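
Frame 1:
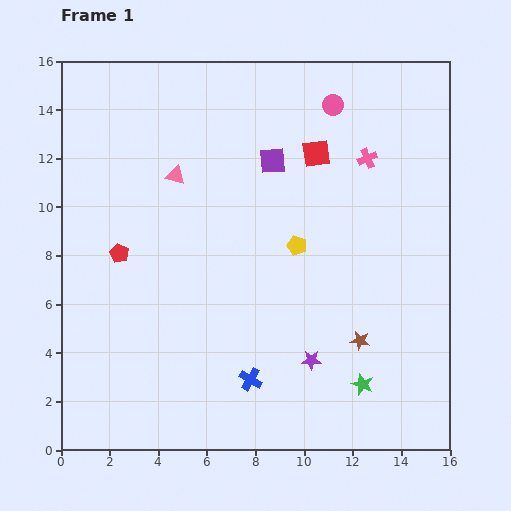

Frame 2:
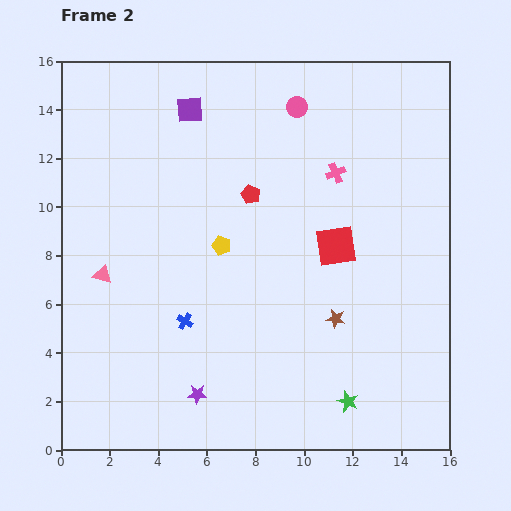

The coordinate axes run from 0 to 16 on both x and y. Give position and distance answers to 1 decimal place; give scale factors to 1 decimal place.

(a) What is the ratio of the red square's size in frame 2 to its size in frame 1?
1.5×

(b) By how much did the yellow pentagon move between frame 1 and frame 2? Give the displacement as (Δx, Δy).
(-3.1, 0.0)

The yellow pentagon was at (9.7, 8.4) in frame 1 and (6.6, 8.4) in frame 2.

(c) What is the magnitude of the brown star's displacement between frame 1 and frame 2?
1.3

The brown star moved from (12.3, 4.5) to (11.3, 5.4), a distance of √(1.0² + 0.9²) ≈ 1.3.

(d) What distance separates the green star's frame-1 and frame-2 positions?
0.9

The green star moved from (12.4, 2.7) to (11.8, 2.0), a distance of √(0.6² + 0.7²) ≈ 0.9.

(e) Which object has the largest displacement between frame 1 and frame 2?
the red pentagon

(moved 5.9; next 5.1)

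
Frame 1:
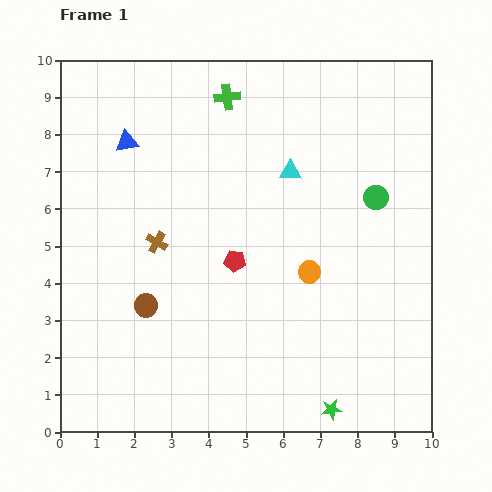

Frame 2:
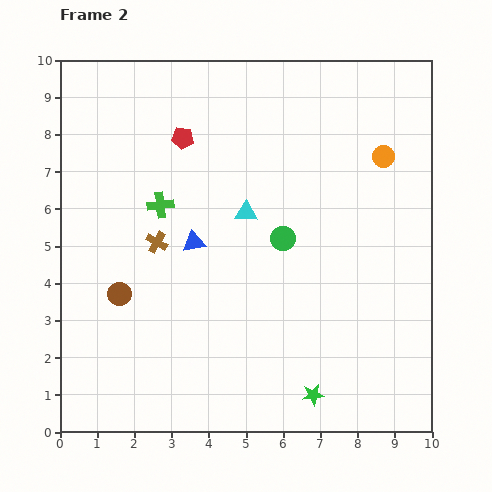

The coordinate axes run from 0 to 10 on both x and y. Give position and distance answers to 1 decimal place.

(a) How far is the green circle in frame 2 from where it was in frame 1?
2.7

The green circle moved from (8.5, 6.3) to (6.0, 5.2), a distance of √(2.5² + 1.1²) ≈ 2.7.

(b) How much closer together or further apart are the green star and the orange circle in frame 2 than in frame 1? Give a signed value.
+3.0

Distance in frame 1: 3.7. Distance in frame 2: 6.7.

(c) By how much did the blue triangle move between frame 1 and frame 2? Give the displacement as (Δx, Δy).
(1.8, -2.7)

The blue triangle was at (1.8, 7.8) in frame 1 and (3.6, 5.1) in frame 2.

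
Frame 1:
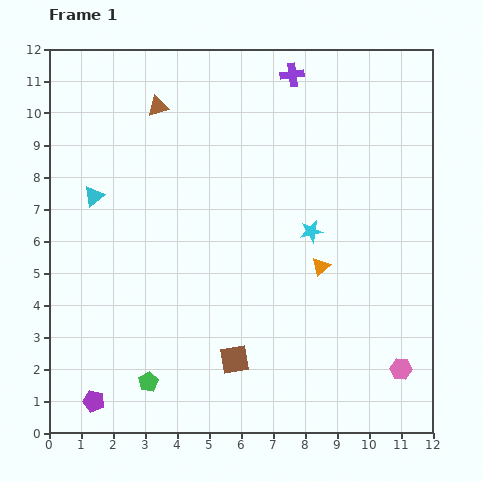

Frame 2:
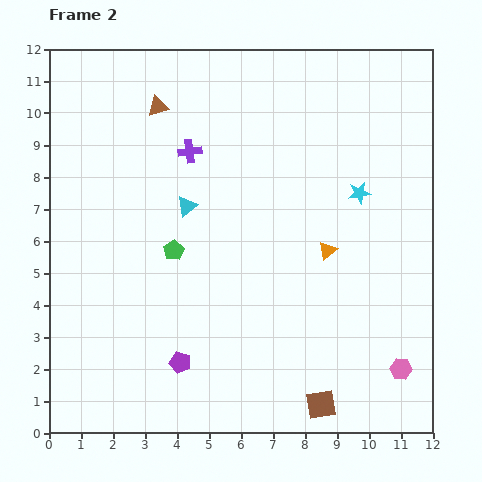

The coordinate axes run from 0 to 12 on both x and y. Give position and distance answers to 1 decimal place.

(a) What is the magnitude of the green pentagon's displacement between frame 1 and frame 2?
4.2

The green pentagon moved from (3.1, 1.6) to (3.9, 5.7), a distance of √(0.8² + 4.1²) ≈ 4.2.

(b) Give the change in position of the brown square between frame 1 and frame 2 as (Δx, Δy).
(2.7, -1.4)

The brown square was at (5.8, 2.3) in frame 1 and (8.5, 0.9) in frame 2.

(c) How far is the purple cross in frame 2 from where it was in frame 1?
4.0

The purple cross moved from (7.6, 11.2) to (4.4, 8.8), a distance of √(3.2² + 2.4²) ≈ 4.0.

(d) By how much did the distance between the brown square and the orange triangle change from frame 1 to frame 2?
+0.8

Distance in frame 1: 4.0. Distance in frame 2: 4.8.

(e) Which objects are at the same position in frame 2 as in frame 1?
the pink hexagon, the brown triangle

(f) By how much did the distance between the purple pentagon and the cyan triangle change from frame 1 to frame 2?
-1.5

Distance in frame 1: 6.4. Distance in frame 2: 4.9.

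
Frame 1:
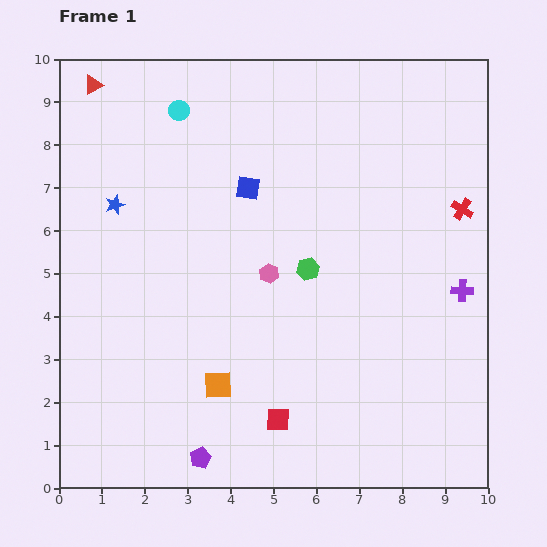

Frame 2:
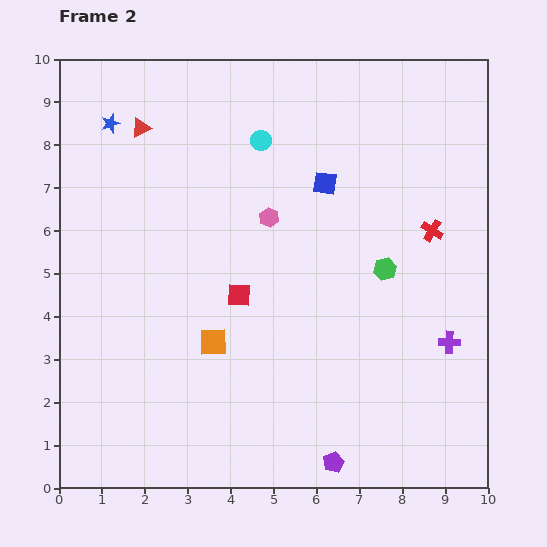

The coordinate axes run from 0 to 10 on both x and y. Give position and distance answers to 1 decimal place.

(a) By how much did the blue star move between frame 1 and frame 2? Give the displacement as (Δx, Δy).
(-0.1, 1.9)

The blue star was at (1.3, 6.6) in frame 1 and (1.2, 8.5) in frame 2.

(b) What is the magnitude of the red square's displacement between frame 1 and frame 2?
3.0

The red square moved from (5.1, 1.6) to (4.2, 4.5), a distance of √(0.9² + 2.9²) ≈ 3.0.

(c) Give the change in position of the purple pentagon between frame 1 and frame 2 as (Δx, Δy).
(3.1, -0.1)

The purple pentagon was at (3.3, 0.7) in frame 1 and (6.4, 0.6) in frame 2.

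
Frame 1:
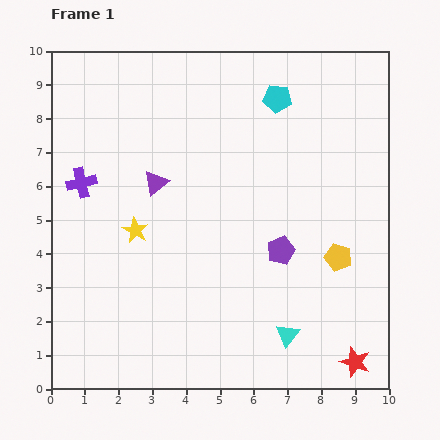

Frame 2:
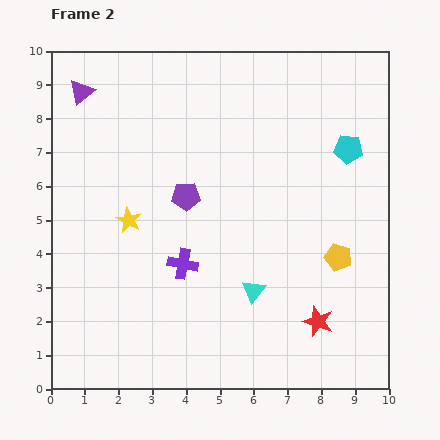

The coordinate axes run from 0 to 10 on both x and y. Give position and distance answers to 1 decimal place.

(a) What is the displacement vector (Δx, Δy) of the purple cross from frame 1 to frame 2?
(3.0, -2.4)

The purple cross was at (0.9, 6.1) in frame 1 and (3.9, 3.7) in frame 2.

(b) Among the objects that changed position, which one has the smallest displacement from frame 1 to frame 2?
the yellow star

(moved 0.4)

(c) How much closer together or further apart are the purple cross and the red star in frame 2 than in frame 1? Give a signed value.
-5.4

Distance in frame 1: 9.7. Distance in frame 2: 4.3.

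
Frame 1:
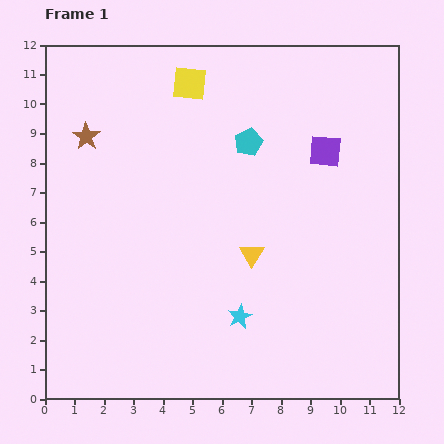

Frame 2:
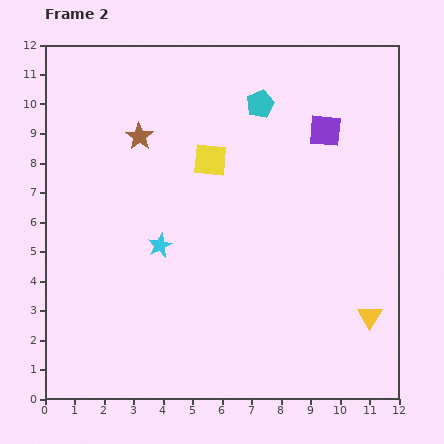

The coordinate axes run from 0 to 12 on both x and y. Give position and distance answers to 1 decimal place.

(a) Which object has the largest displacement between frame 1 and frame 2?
the yellow triangle

(moved 4.5; next 3.6)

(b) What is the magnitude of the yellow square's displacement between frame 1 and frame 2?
2.7

The yellow square moved from (4.9, 10.7) to (5.6, 8.1), a distance of √(0.7² + 2.6²) ≈ 2.7.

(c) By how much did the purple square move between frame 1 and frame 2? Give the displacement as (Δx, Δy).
(0.0, 0.7)

The purple square was at (9.5, 8.4) in frame 1 and (9.5, 9.1) in frame 2.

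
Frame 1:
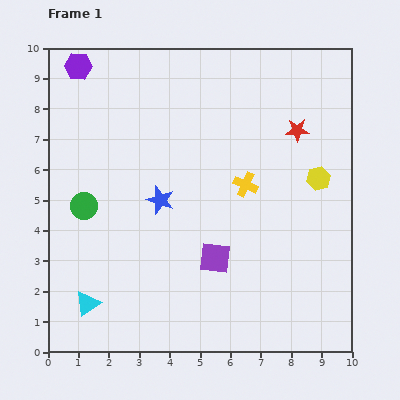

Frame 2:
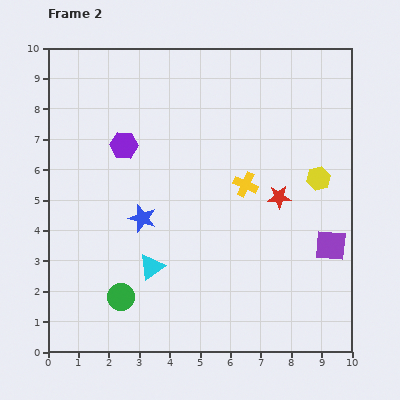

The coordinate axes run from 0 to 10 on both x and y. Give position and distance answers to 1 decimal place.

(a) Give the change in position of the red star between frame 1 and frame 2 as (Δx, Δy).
(-0.6, -2.2)

The red star was at (8.2, 7.3) in frame 1 and (7.6, 5.1) in frame 2.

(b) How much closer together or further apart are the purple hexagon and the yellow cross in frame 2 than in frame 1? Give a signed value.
-2.5

Distance in frame 1: 6.7. Distance in frame 2: 4.2.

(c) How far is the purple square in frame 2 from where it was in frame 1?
3.8

The purple square moved from (5.5, 3.1) to (9.3, 3.5), a distance of √(3.8² + 0.4²) ≈ 3.8.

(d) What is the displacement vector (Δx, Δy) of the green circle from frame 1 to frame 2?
(1.2, -3.0)

The green circle was at (1.2, 4.8) in frame 1 and (2.4, 1.8) in frame 2.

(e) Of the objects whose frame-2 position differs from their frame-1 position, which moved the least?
the blue star

(moved 0.8)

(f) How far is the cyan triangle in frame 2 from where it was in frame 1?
2.4

The cyan triangle moved from (1.3, 1.6) to (3.4, 2.8), a distance of √(2.1² + 1.2²) ≈ 2.4.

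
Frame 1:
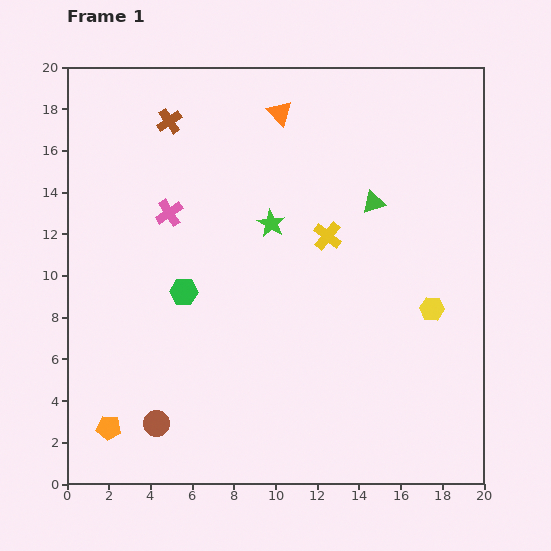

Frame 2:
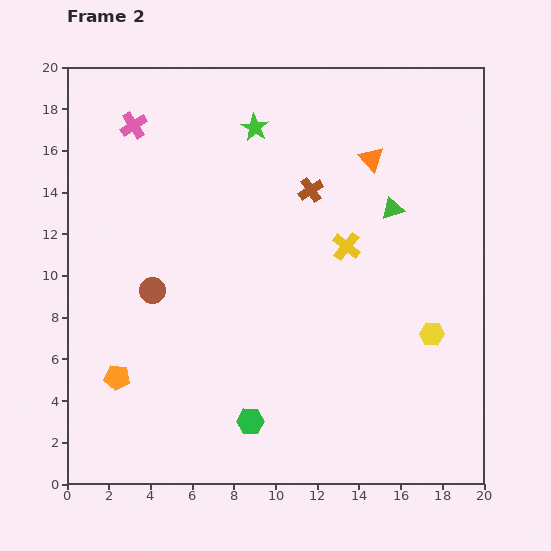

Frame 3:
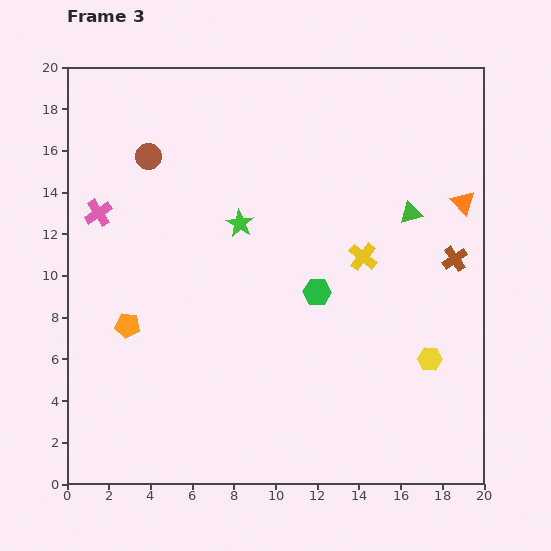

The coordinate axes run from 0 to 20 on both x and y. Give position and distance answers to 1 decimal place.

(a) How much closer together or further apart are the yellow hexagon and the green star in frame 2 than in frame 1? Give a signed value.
+4.3

Distance in frame 1: 8.7. Distance in frame 2: 13.0.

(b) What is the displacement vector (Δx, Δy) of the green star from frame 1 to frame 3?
(-1.5, 0.0)

The green star was at (9.8, 12.5) in frame 1 and (8.3, 12.5) in frame 3.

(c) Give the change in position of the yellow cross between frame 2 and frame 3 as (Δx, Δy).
(0.8, -0.5)

The yellow cross was at (13.4, 11.4) in frame 2 and (14.2, 10.9) in frame 3.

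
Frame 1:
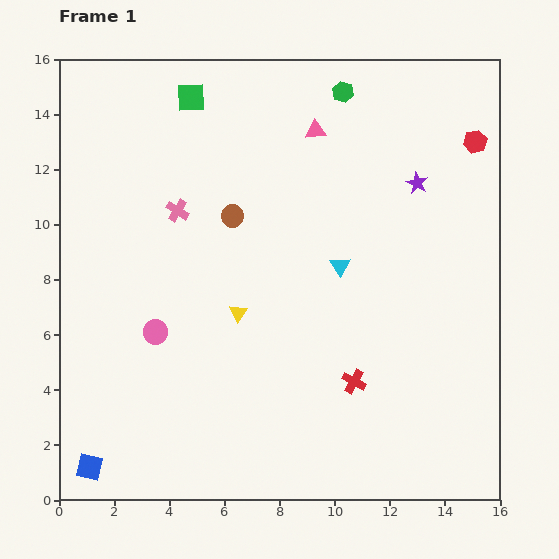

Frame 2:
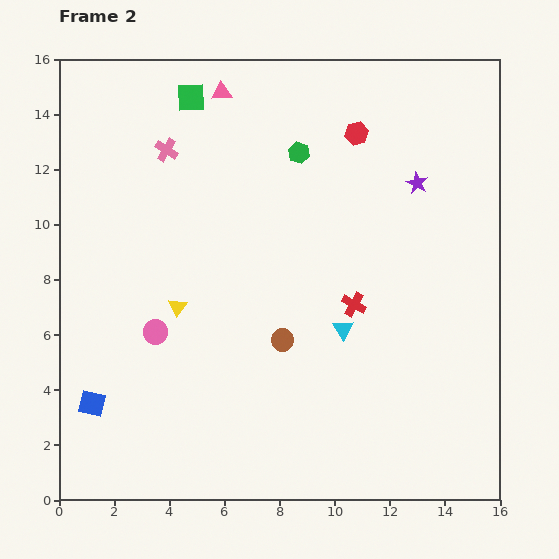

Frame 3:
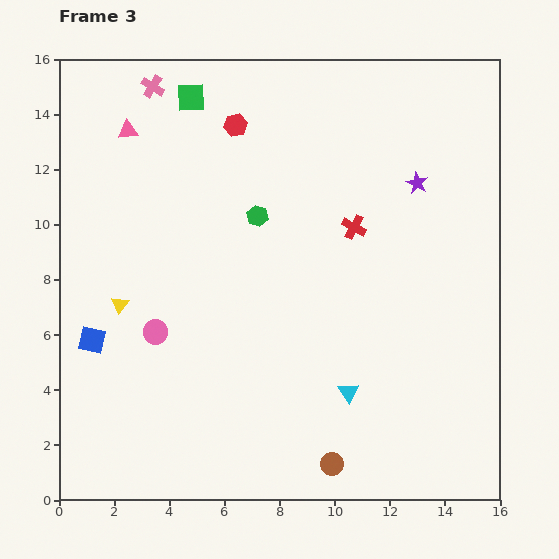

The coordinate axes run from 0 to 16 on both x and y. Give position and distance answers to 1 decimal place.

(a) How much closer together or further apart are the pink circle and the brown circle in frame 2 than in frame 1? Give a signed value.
-0.4

Distance in frame 1: 5.0. Distance in frame 2: 4.6.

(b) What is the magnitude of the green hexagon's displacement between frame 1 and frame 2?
2.7

The green hexagon moved from (10.3, 14.8) to (8.7, 12.6), a distance of √(1.6² + 2.2²) ≈ 2.7.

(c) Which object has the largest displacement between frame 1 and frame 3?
the brown circle

(moved 9.7; next 8.7)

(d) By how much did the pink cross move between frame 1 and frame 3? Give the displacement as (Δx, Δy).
(-0.9, 4.5)

The pink cross was at (4.3, 10.5) in frame 1 and (3.4, 15.0) in frame 3.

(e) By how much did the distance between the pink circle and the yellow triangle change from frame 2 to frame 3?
+0.4

Distance in frame 2: 1.2. Distance in frame 3: 1.6.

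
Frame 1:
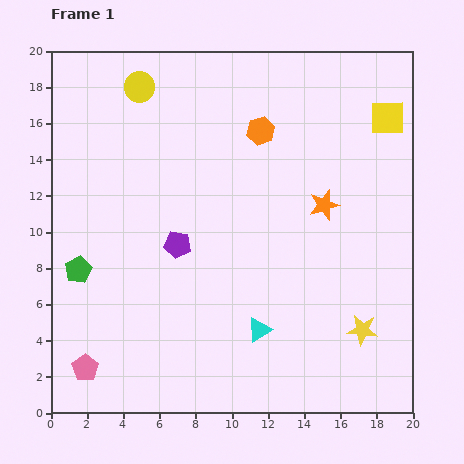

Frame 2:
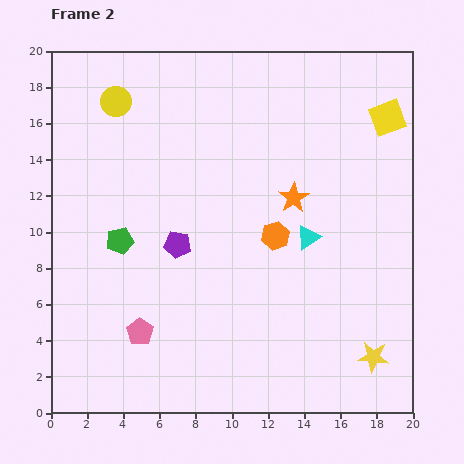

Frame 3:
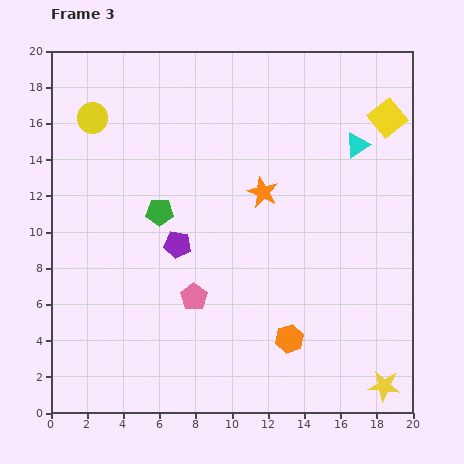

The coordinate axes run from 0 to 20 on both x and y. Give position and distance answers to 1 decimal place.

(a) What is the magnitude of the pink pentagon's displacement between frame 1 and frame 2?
3.6

The pink pentagon moved from (1.9, 2.5) to (4.9, 4.5), a distance of √(3.0² + 2.0²) ≈ 3.6.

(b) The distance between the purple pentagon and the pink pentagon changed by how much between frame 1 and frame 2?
-3.3

Distance in frame 1: 8.5. Distance in frame 2: 5.2.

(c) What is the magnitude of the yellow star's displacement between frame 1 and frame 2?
1.6

The yellow star moved from (17.2, 4.6) to (17.8, 3.1), a distance of √(0.6² + 1.5²) ≈ 1.6.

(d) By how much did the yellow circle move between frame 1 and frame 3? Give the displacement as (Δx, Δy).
(-2.6, -1.7)

The yellow circle was at (4.9, 18.0) in frame 1 and (2.3, 16.3) in frame 3.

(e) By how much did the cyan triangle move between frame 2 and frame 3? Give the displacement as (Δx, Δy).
(2.7, 5.1)

The cyan triangle was at (14.2, 9.7) in frame 2 and (16.9, 14.8) in frame 3.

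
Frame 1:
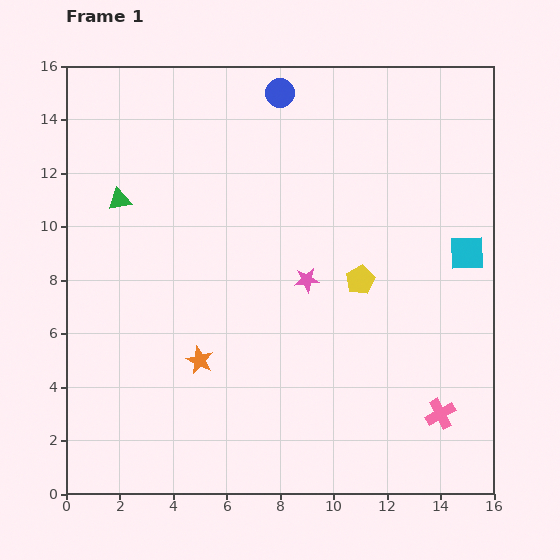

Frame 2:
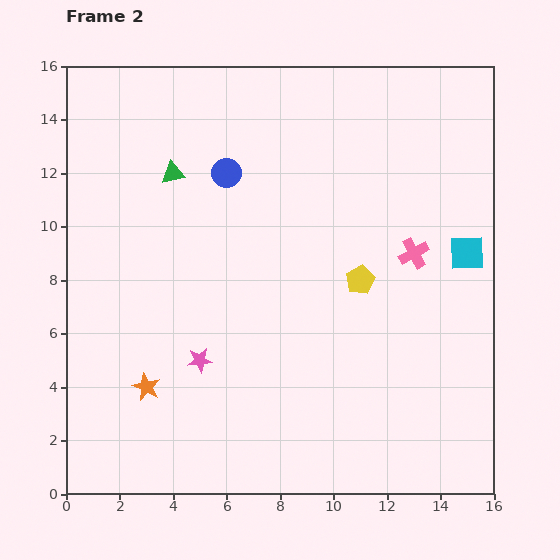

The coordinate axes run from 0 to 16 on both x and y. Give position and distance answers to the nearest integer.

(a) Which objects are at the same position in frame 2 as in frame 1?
the yellow pentagon, the cyan square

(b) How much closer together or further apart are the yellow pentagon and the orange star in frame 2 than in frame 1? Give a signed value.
+2

Distance in frame 1: 7. Distance in frame 2: 9.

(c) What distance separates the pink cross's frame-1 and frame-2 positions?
6

The pink cross moved from (14, 3) to (13, 9), a distance of √(1² + 6²) ≈ 6.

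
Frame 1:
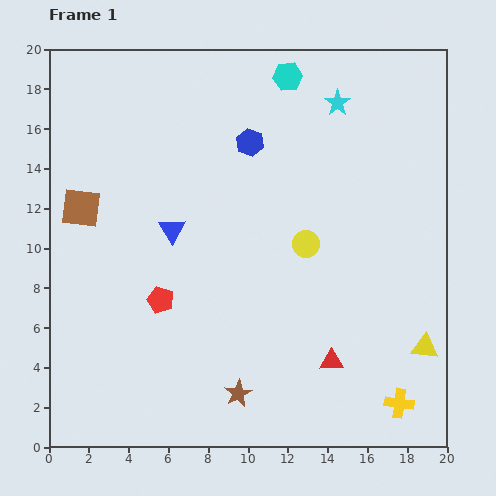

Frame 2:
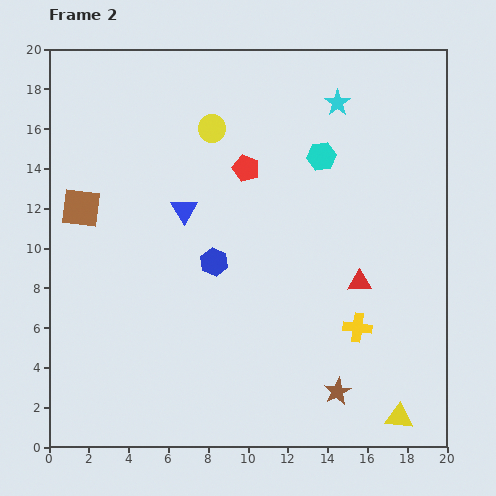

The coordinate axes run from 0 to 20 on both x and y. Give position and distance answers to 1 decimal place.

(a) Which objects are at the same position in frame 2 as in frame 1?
the cyan star, the brown square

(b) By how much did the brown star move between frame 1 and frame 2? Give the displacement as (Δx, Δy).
(5.0, 0.1)

The brown star was at (9.5, 2.7) in frame 1 and (14.5, 2.8) in frame 2.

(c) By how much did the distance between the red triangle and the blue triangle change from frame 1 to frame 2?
-0.9

Distance in frame 1: 10.4. Distance in frame 2: 9.5.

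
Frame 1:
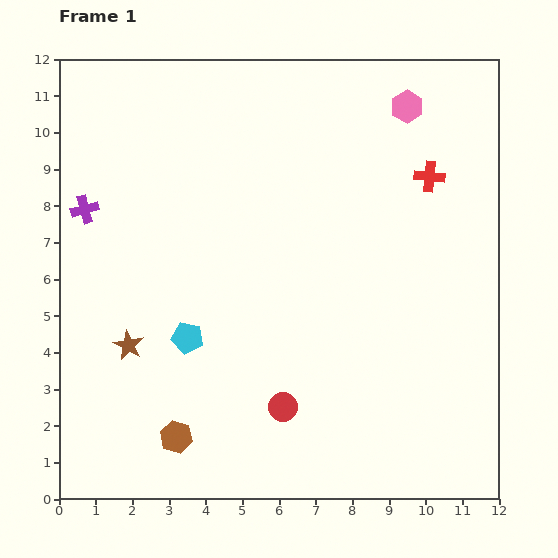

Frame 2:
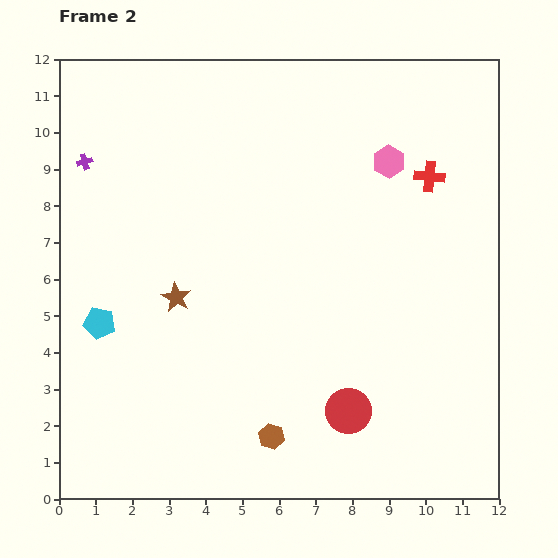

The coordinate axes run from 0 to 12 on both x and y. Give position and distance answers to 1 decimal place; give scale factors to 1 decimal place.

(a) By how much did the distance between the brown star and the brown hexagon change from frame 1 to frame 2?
+1.8

Distance in frame 1: 2.8. Distance in frame 2: 4.6.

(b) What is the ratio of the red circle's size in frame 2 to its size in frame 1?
1.6×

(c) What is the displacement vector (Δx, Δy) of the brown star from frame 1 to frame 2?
(1.3, 1.3)

The brown star was at (1.9, 4.2) in frame 1 and (3.2, 5.5) in frame 2.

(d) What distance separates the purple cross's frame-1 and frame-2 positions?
1.3

The purple cross moved from (0.7, 7.9) to (0.7, 9.2), a distance of √(0.0² + 1.3²) ≈ 1.3.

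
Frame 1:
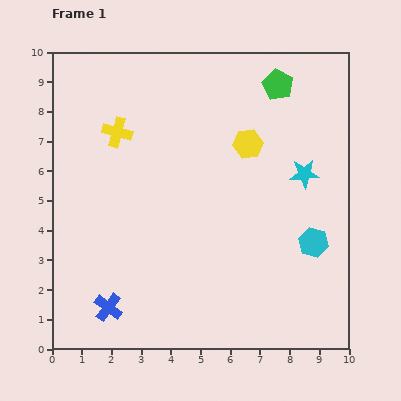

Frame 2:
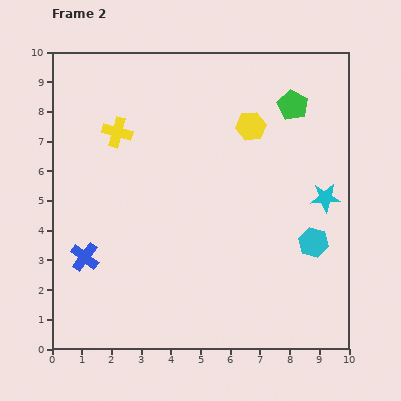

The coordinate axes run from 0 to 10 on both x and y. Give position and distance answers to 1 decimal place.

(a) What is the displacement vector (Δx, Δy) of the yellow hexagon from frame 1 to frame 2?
(0.1, 0.6)

The yellow hexagon was at (6.6, 6.9) in frame 1 and (6.7, 7.5) in frame 2.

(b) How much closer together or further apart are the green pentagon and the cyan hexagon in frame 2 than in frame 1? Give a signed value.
-0.7

Distance in frame 1: 5.4. Distance in frame 2: 4.7.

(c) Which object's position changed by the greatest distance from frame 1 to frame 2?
the blue cross

(moved 1.9; next 1.1)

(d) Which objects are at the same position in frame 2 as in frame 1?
the yellow cross, the cyan hexagon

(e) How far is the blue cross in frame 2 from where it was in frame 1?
1.9

The blue cross moved from (1.9, 1.4) to (1.1, 3.1), a distance of √(0.8² + 1.7²) ≈ 1.9.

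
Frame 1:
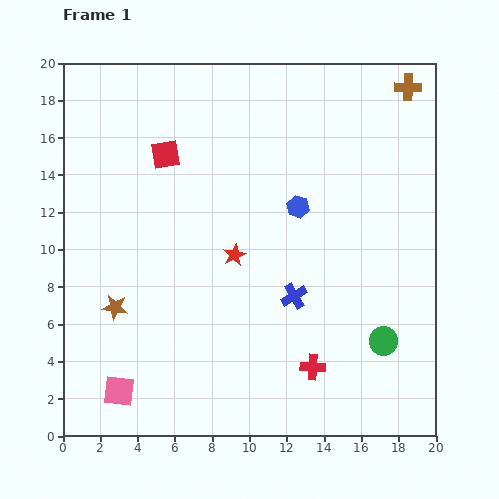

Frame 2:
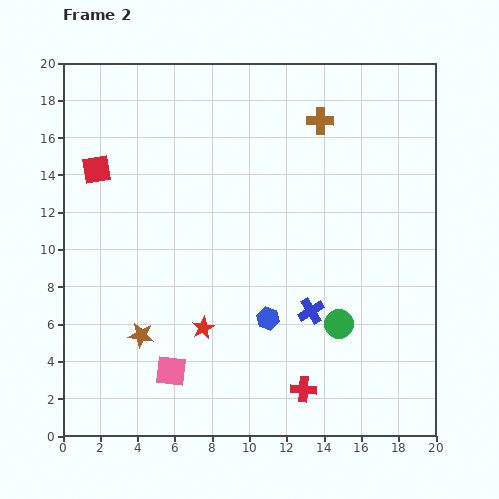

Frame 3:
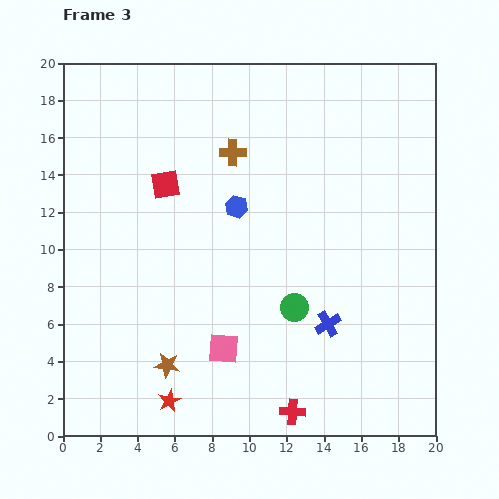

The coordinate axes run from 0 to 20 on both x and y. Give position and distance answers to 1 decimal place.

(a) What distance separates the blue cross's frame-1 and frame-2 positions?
1.2

The blue cross moved from (12.4, 7.5) to (13.3, 6.7), a distance of √(0.9² + 0.8²) ≈ 1.2.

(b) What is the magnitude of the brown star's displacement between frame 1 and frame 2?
2.1

The brown star moved from (2.8, 6.9) to (4.2, 5.4), a distance of √(1.4² + 1.5²) ≈ 2.1.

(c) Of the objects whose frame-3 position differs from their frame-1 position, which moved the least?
the red square

(moved 1.6)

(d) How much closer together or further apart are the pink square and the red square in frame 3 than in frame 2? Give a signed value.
-2.2

Distance in frame 2: 11.5. Distance in frame 3: 9.3.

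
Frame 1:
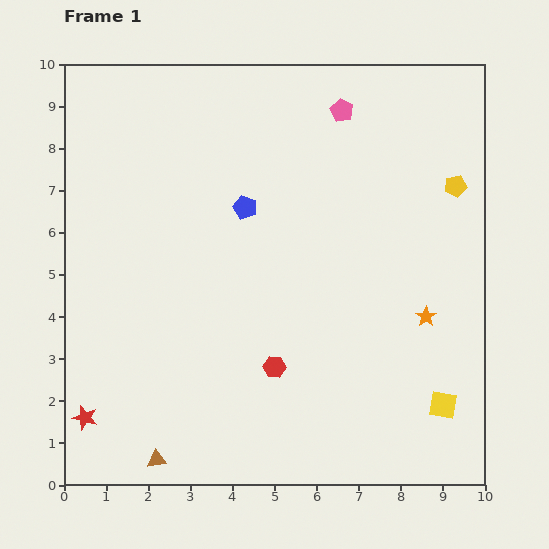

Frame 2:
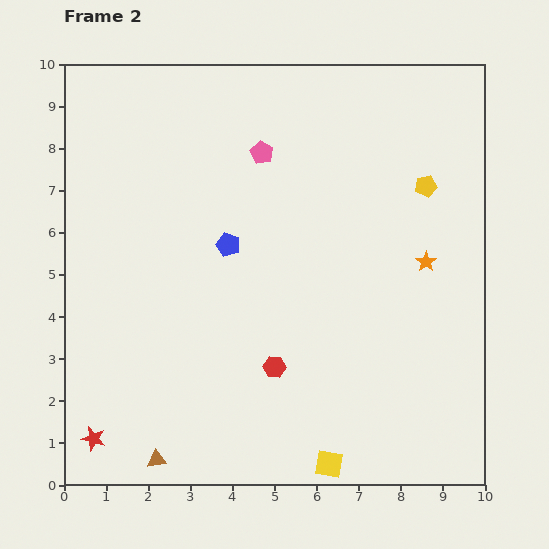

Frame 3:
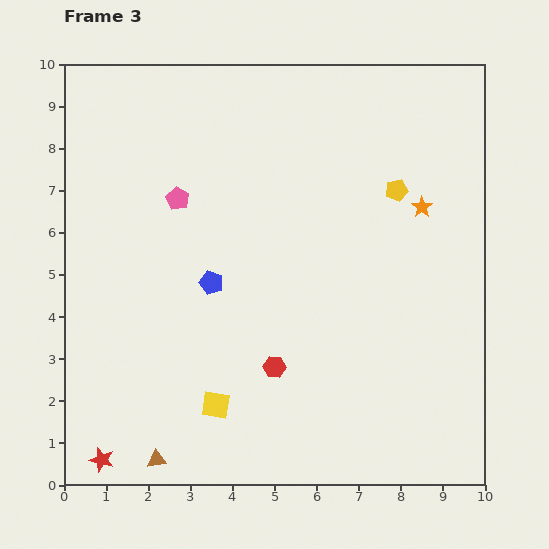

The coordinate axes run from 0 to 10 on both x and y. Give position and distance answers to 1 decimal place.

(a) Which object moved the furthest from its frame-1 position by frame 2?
the yellow square

(moved 3.0; next 2.1)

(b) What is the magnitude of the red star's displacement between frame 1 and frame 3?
1.1

The red star moved from (0.5, 1.6) to (0.9, 0.6), a distance of √(0.4² + 1.0²) ≈ 1.1.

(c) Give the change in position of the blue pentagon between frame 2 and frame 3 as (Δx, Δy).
(-0.4, -0.9)

The blue pentagon was at (3.9, 5.7) in frame 2 and (3.5, 4.8) in frame 3.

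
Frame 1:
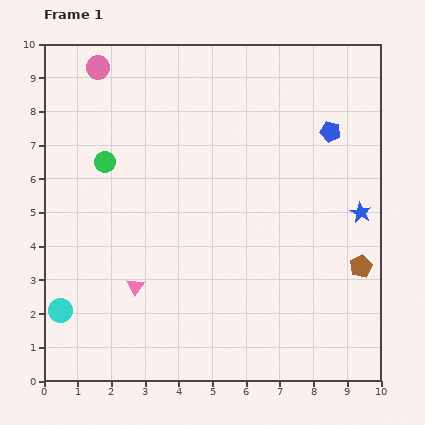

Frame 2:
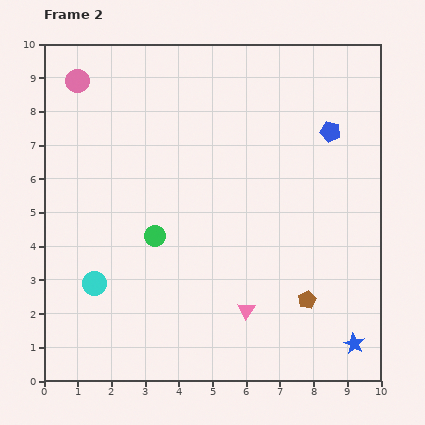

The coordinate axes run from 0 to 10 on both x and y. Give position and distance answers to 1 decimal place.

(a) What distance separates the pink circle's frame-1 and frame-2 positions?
0.7

The pink circle moved from (1.6, 9.3) to (1.0, 8.9), a distance of √(0.6² + 0.4²) ≈ 0.7.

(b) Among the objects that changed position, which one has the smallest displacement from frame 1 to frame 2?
the pink circle

(moved 0.7)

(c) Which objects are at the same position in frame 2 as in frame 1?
the blue pentagon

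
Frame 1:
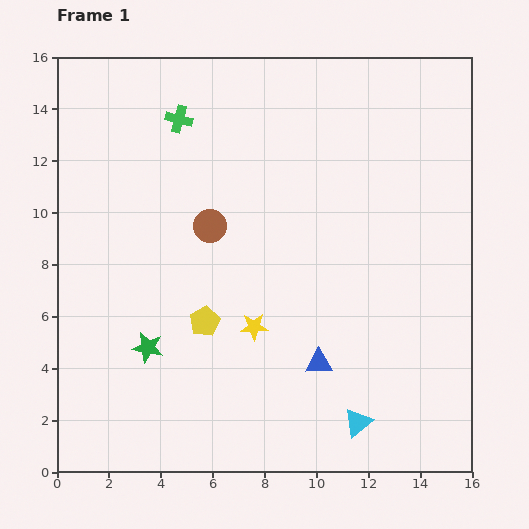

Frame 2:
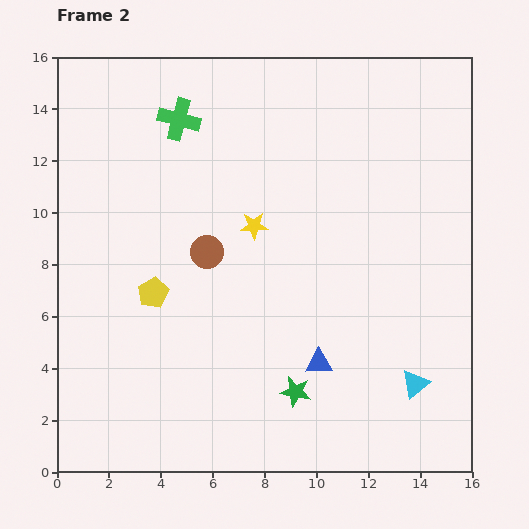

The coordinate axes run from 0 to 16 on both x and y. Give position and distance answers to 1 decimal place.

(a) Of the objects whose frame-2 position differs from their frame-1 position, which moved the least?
the brown circle

(moved 1.0)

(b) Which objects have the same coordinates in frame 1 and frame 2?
the blue triangle, the green cross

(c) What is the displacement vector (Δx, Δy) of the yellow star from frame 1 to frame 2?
(0.0, 3.9)

The yellow star was at (7.6, 5.6) in frame 1 and (7.6, 9.5) in frame 2.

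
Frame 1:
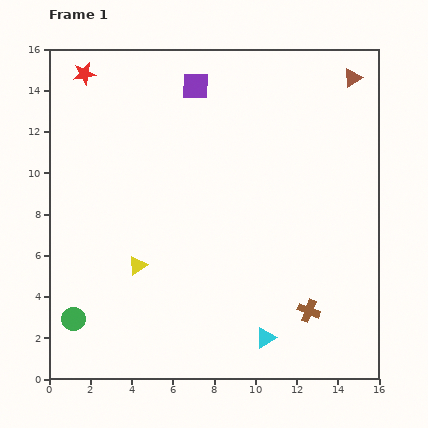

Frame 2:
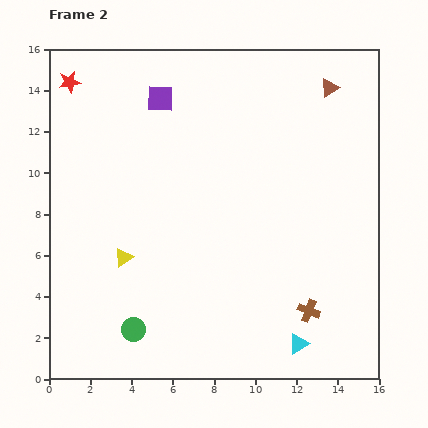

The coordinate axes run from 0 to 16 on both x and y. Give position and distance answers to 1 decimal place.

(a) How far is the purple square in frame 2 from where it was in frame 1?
1.8

The purple square moved from (7.1, 14.2) to (5.4, 13.6), a distance of √(1.7² + 0.6²) ≈ 1.8.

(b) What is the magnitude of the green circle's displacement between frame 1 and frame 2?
2.9

The green circle moved from (1.2, 2.9) to (4.1, 2.4), a distance of √(2.9² + 0.5²) ≈ 2.9.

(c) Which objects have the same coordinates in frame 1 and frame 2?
the brown cross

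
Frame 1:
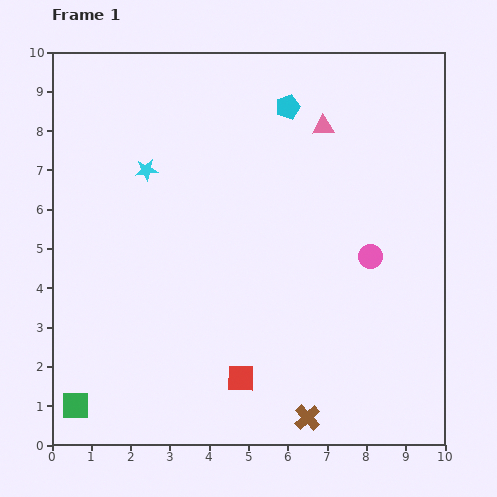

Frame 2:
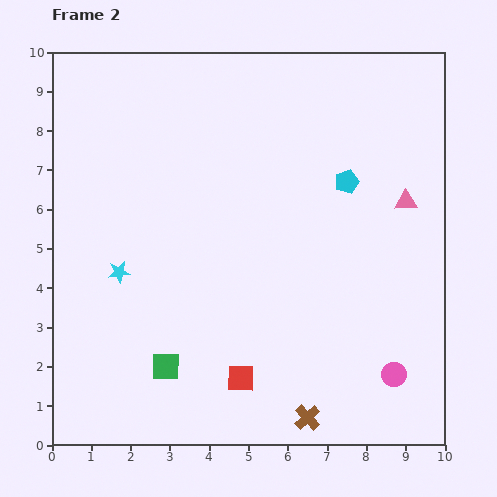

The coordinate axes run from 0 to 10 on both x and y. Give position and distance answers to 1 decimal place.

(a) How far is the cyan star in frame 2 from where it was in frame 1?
2.7

The cyan star moved from (2.4, 7.0) to (1.7, 4.4), a distance of √(0.7² + 2.6²) ≈ 2.7.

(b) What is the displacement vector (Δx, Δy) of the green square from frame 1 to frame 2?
(2.3, 1.0)

The green square was at (0.6, 1.0) in frame 1 and (2.9, 2.0) in frame 2.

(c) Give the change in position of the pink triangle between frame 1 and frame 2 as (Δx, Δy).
(2.1, -1.9)

The pink triangle was at (6.9, 8.1) in frame 1 and (9.0, 6.2) in frame 2.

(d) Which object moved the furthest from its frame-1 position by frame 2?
the pink circle

(moved 3.1; next 2.8)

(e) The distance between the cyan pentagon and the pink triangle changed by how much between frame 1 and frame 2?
+0.6

Distance in frame 1: 1.0. Distance in frame 2: 1.6.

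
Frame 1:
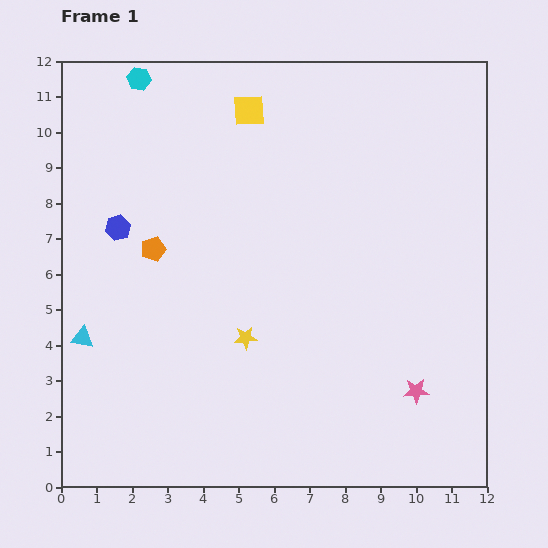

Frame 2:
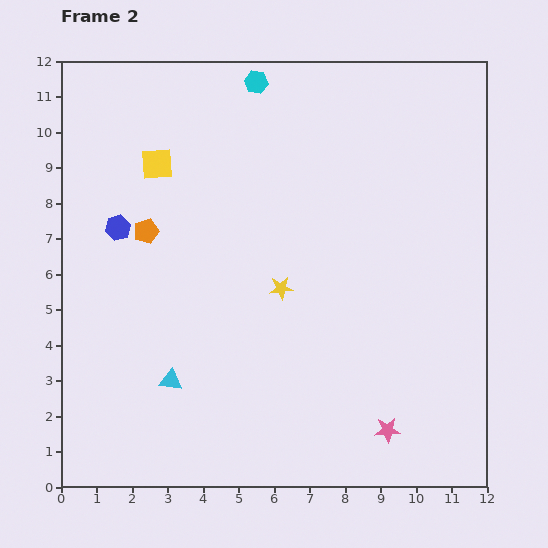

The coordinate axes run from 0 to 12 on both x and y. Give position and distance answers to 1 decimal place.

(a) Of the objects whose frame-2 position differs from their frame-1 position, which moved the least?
the orange pentagon

(moved 0.5)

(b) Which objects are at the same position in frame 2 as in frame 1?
the blue hexagon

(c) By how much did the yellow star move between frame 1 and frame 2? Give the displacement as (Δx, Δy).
(1.0, 1.4)

The yellow star was at (5.2, 4.2) in frame 1 and (6.2, 5.6) in frame 2.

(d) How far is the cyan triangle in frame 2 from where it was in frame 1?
2.8

The cyan triangle moved from (0.6, 4.2) to (3.1, 3.0), a distance of √(2.5² + 1.2²) ≈ 2.8.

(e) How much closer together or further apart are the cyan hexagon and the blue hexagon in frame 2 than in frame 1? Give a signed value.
+1.5

Distance in frame 1: 4.2. Distance in frame 2: 5.7.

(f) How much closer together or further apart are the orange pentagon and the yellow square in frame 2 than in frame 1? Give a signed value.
-2.8

Distance in frame 1: 4.7. Distance in frame 2: 1.9.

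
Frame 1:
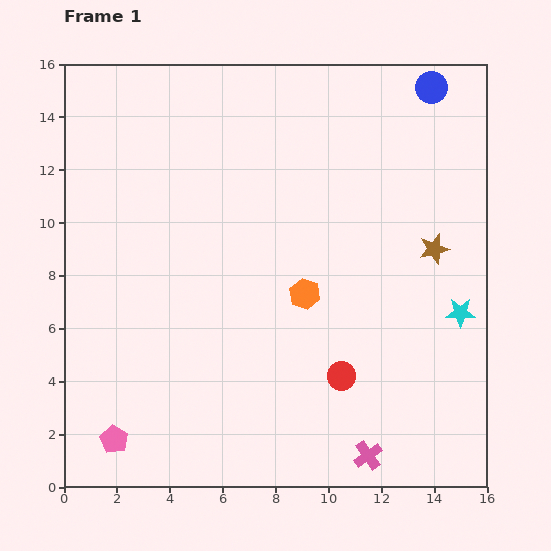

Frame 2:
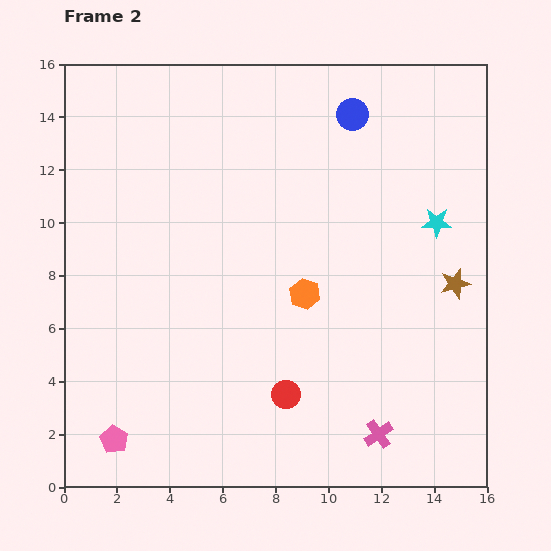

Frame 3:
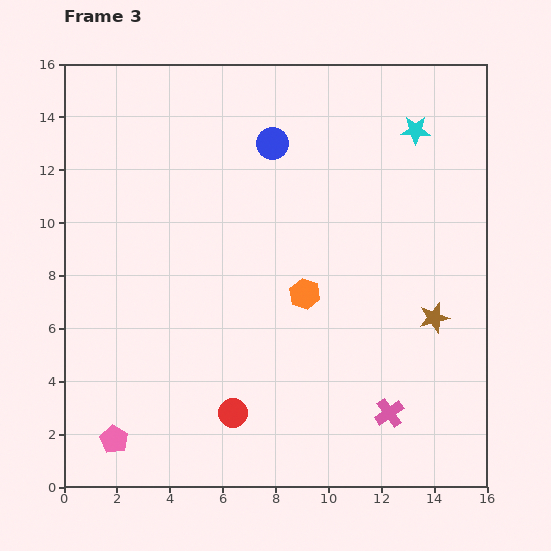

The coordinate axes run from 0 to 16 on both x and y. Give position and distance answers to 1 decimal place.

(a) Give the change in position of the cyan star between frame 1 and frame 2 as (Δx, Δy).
(-0.9, 3.4)

The cyan star was at (15.0, 6.6) in frame 1 and (14.1, 10.0) in frame 2.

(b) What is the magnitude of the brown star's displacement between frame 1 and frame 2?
1.5

The brown star moved from (14.0, 9.0) to (14.8, 7.7), a distance of √(0.8² + 1.3²) ≈ 1.5.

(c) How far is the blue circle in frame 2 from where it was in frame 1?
3.2

The blue circle moved from (13.9, 15.1) to (10.9, 14.1), a distance of √(3.0² + 1.0²) ≈ 3.2.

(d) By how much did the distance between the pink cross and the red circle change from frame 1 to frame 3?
+2.7

Distance in frame 1: 3.2. Distance in frame 3: 5.9.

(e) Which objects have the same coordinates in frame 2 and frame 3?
the orange hexagon, the pink pentagon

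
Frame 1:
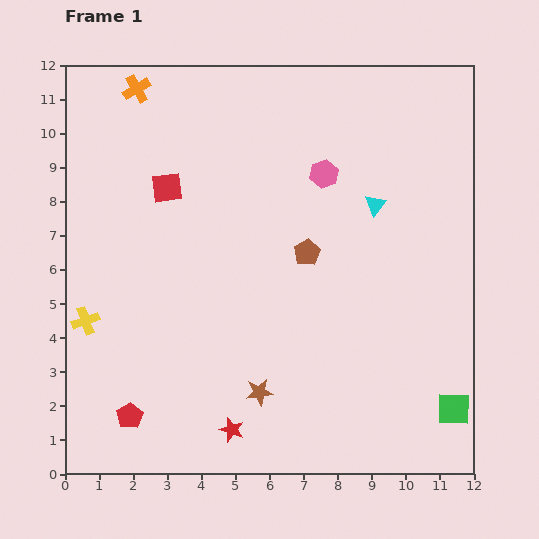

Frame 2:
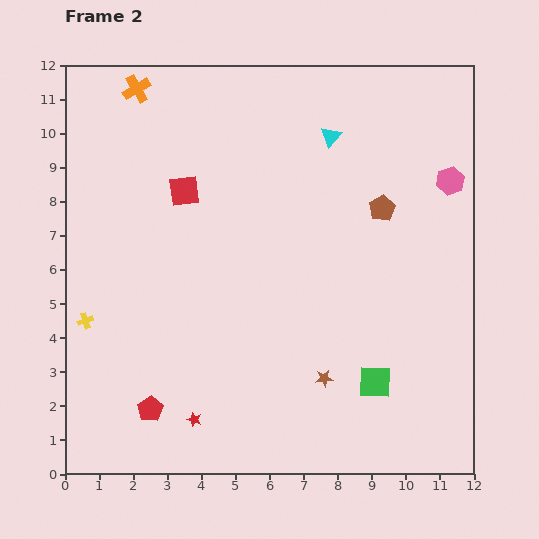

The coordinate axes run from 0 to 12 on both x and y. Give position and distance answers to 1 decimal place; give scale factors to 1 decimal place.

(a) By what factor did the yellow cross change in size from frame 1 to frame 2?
0.6×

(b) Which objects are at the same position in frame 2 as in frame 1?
the yellow cross, the orange cross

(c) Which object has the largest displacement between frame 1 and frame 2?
the pink hexagon

(moved 3.7; next 2.6)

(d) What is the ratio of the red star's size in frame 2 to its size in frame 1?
0.6×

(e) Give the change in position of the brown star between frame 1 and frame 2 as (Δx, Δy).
(1.9, 0.4)

The brown star was at (5.7, 2.4) in frame 1 and (7.6, 2.8) in frame 2.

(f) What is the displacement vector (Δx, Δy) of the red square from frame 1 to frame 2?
(0.5, -0.1)

The red square was at (3.0, 8.4) in frame 1 and (3.5, 8.3) in frame 2.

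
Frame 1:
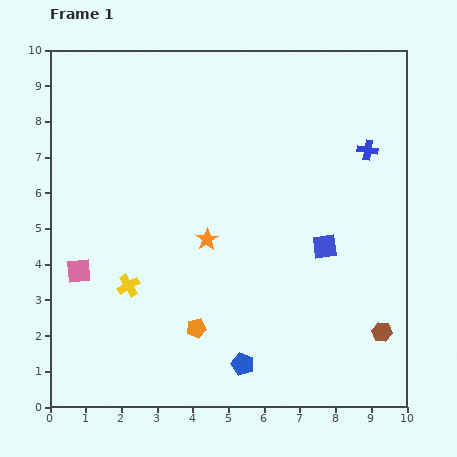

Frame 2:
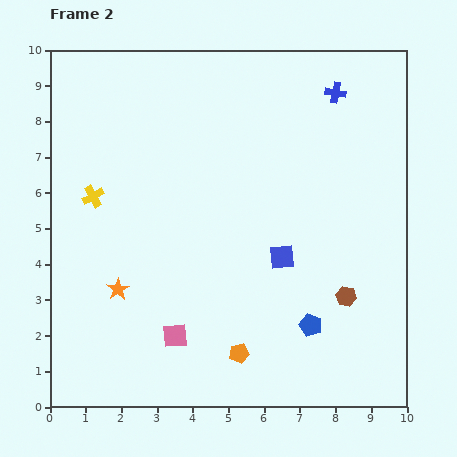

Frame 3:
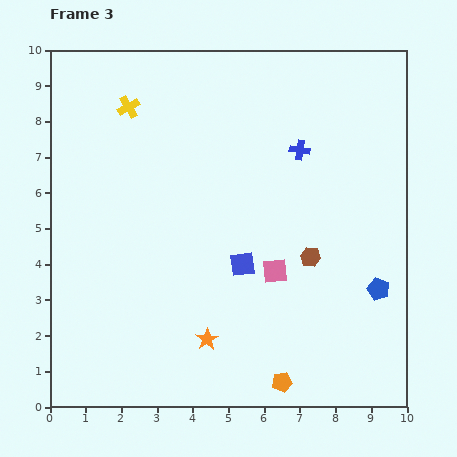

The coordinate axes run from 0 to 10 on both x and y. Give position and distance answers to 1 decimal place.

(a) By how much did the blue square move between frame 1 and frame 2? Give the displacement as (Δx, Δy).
(-1.2, -0.3)

The blue square was at (7.7, 4.5) in frame 1 and (6.5, 4.2) in frame 2.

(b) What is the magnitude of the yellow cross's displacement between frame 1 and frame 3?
5.0

The yellow cross moved from (2.2, 3.4) to (2.2, 8.4), a distance of √(0.0² + 5.0²) ≈ 5.0.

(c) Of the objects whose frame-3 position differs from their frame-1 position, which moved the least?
the blue cross

(moved 1.9)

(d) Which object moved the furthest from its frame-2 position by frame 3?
the pink square

(moved 3.3; next 2.9)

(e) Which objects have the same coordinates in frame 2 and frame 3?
none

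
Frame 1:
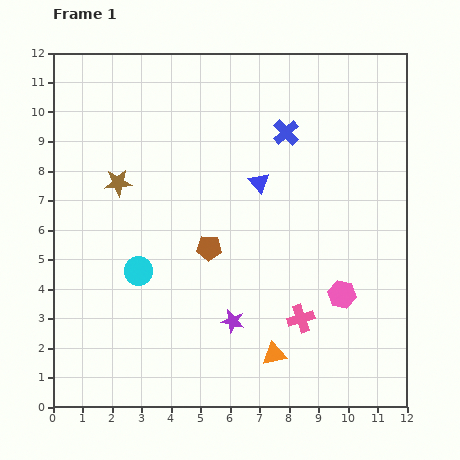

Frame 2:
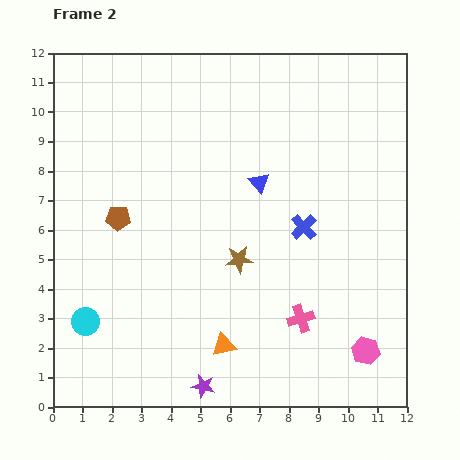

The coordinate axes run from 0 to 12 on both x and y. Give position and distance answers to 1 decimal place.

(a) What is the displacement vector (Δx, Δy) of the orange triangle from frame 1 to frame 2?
(-1.7, 0.3)

The orange triangle was at (7.5, 1.8) in frame 1 and (5.8, 2.1) in frame 2.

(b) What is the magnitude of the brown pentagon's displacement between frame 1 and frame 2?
3.3

The brown pentagon moved from (5.3, 5.4) to (2.2, 6.4), a distance of √(3.1² + 1.0²) ≈ 3.3.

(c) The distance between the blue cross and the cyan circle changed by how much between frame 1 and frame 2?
+1.2

Distance in frame 1: 6.9. Distance in frame 2: 8.1.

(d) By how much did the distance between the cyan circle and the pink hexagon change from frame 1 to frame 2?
+2.7

Distance in frame 1: 6.9. Distance in frame 2: 9.6.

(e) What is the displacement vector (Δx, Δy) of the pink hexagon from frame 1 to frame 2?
(0.8, -1.9)

The pink hexagon was at (9.8, 3.8) in frame 1 and (10.6, 1.9) in frame 2.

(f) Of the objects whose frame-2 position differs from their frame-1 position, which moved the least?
the orange triangle

(moved 1.7)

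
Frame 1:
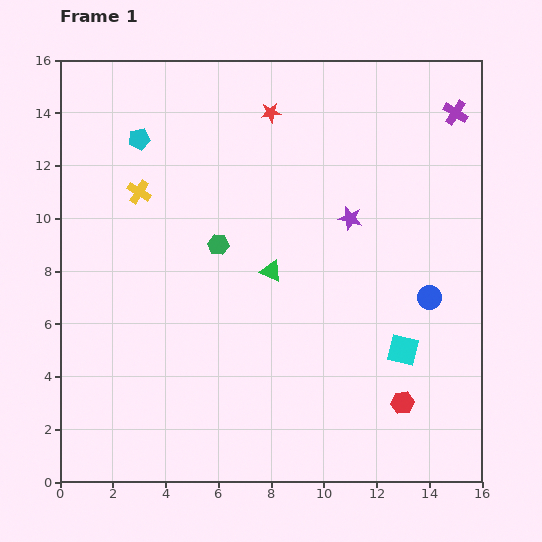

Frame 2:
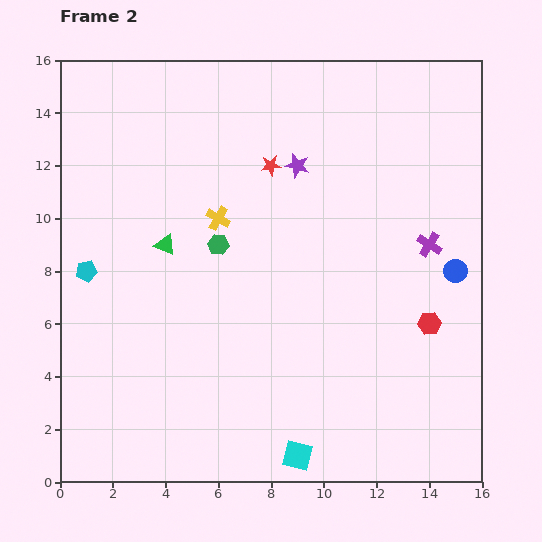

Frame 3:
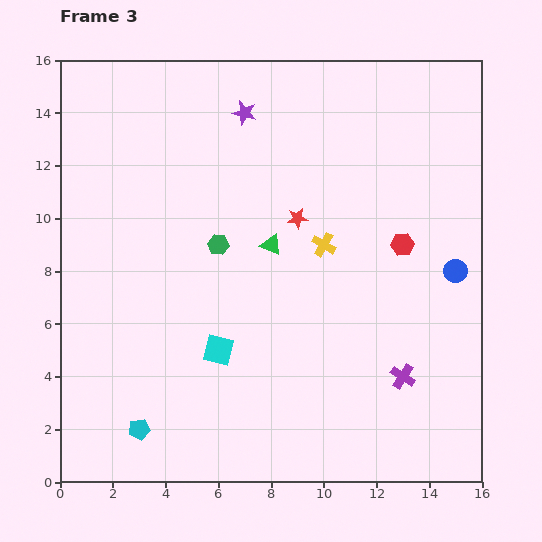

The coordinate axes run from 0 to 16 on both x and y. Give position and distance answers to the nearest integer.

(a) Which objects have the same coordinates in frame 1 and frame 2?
the green hexagon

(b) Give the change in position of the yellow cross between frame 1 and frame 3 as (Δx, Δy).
(7, -2)

The yellow cross was at (3, 11) in frame 1 and (10, 9) in frame 3.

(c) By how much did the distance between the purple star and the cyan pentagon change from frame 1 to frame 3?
+4

Distance in frame 1: 9. Distance in frame 3: 13.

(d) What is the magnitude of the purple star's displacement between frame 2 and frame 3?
3

The purple star moved from (9, 12) to (7, 14), a distance of √(2² + 2²) ≈ 3.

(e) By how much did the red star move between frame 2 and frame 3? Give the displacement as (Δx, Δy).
(1, -2)

The red star was at (8, 12) in frame 2 and (9, 10) in frame 3.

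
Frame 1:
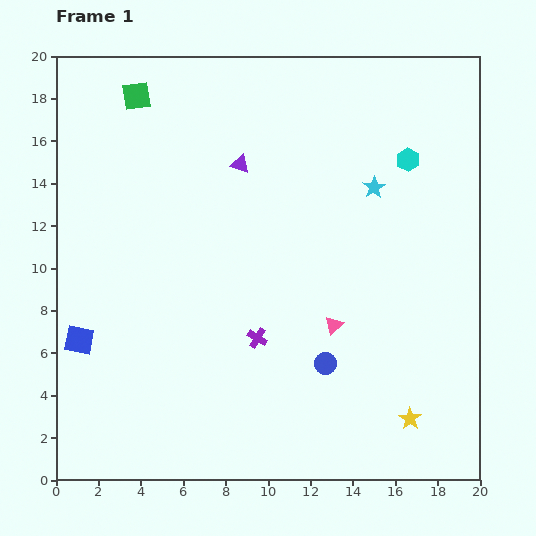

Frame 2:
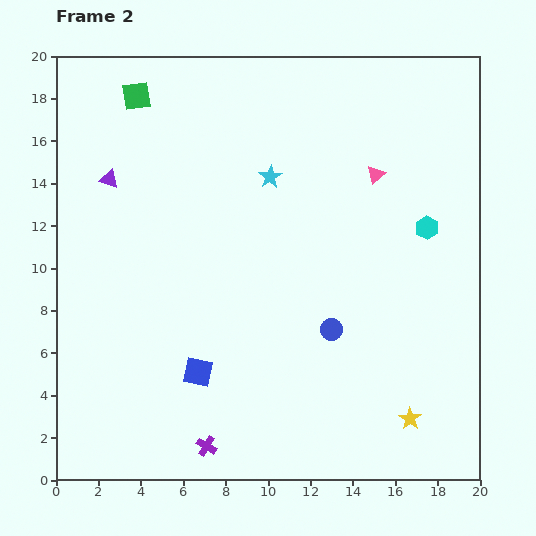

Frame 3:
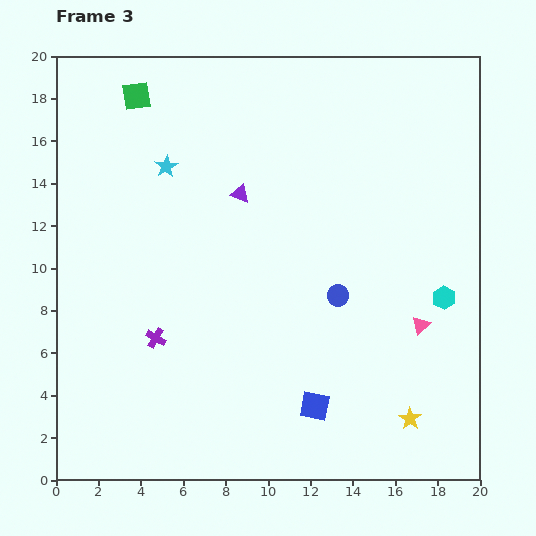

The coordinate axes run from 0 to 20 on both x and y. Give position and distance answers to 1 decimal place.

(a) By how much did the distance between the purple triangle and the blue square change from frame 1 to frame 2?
-1.3

Distance in frame 1: 11.3. Distance in frame 2: 10.0.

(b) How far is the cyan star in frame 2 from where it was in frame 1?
4.9

The cyan star moved from (15.0, 13.8) to (10.1, 14.3), a distance of √(4.9² + 0.5²) ≈ 4.9.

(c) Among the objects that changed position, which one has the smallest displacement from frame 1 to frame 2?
the blue circle

(moved 1.6)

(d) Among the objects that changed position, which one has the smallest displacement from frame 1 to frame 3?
the purple triangle

(moved 1.4)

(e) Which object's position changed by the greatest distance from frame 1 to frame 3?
the blue square

(moved 11.5; next 9.9)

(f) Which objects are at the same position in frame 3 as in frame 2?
the green square, the yellow star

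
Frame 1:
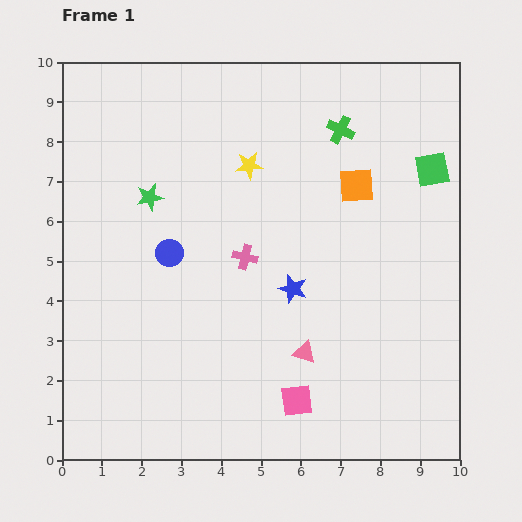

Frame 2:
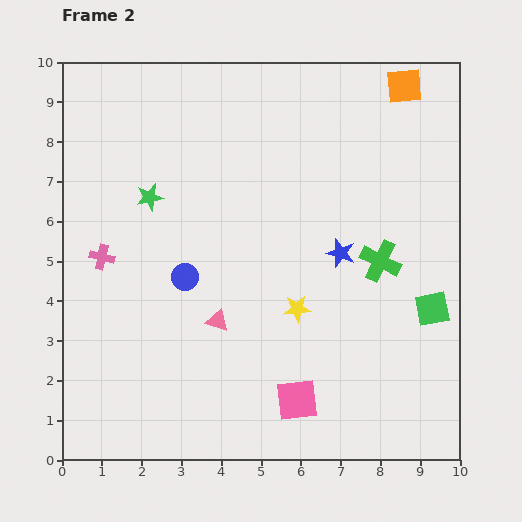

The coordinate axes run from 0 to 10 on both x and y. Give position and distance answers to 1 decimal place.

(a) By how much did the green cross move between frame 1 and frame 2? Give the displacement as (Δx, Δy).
(1.0, -3.3)

The green cross was at (7.0, 8.3) in frame 1 and (8.0, 5.0) in frame 2.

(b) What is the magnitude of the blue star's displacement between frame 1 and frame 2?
1.5

The blue star moved from (5.8, 4.3) to (7.0, 5.2), a distance of √(1.2² + 0.9²) ≈ 1.5.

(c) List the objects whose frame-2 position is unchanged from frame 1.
the green star, the pink square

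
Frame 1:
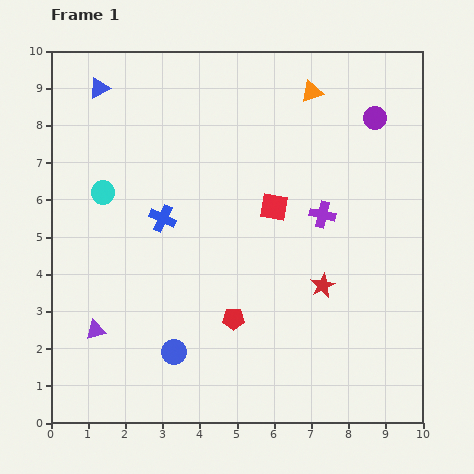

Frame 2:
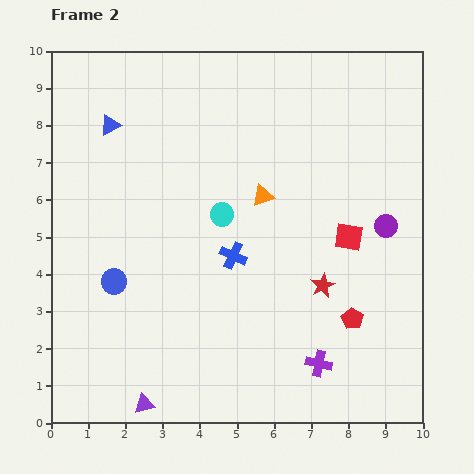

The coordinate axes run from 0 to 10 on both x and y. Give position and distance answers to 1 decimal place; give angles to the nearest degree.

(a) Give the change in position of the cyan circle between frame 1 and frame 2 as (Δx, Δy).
(3.2, -0.6)

The cyan circle was at (1.4, 6.2) in frame 1 and (4.6, 5.6) in frame 2.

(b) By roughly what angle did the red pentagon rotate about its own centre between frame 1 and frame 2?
30° clockwise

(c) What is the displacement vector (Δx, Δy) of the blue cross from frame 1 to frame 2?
(1.9, -1.0)

The blue cross was at (3.0, 5.5) in frame 1 and (4.9, 4.5) in frame 2.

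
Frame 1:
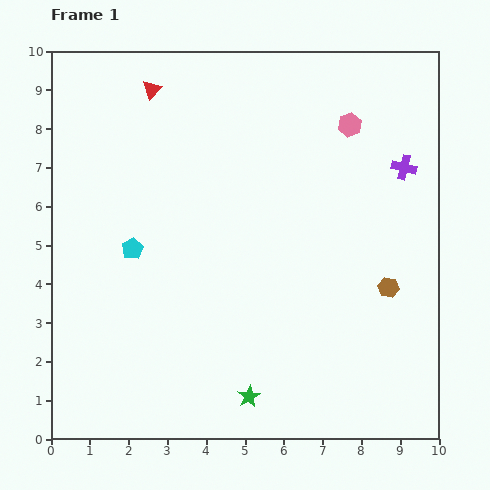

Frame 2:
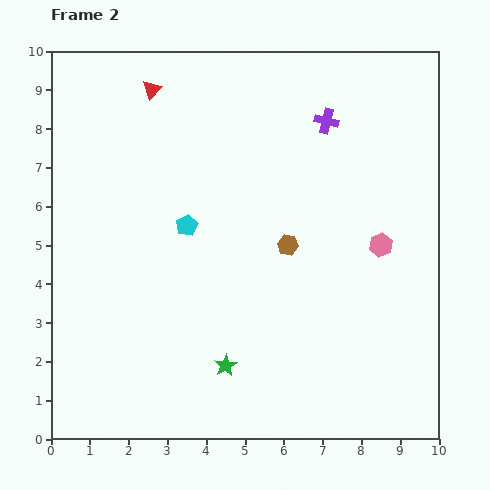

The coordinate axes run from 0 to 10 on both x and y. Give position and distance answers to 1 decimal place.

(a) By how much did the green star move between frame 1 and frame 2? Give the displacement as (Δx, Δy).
(-0.6, 0.8)

The green star was at (5.1, 1.1) in frame 1 and (4.5, 1.9) in frame 2.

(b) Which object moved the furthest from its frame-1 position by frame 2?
the pink hexagon

(moved 3.2; next 2.8)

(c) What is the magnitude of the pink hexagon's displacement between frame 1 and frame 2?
3.2

The pink hexagon moved from (7.7, 8.1) to (8.5, 5.0), a distance of √(0.8² + 3.1²) ≈ 3.2.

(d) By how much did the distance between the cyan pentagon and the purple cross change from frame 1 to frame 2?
-2.8

Distance in frame 1: 7.3. Distance in frame 2: 4.5.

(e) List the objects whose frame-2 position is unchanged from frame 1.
the red triangle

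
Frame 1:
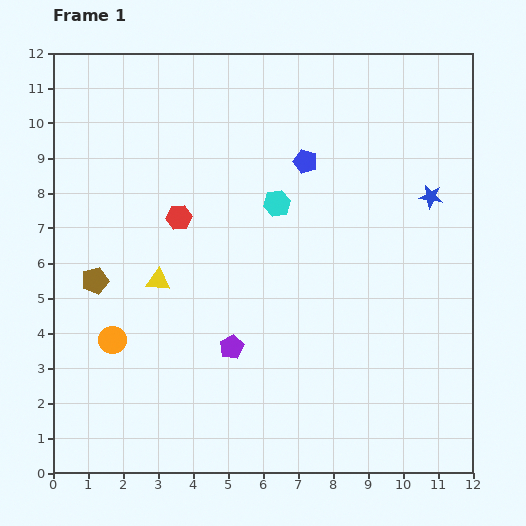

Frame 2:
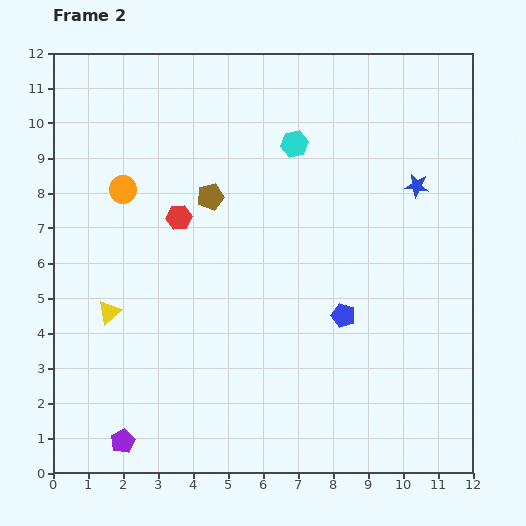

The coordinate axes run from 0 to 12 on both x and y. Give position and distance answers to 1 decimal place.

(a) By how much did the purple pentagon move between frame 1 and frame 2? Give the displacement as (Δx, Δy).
(-3.1, -2.7)

The purple pentagon was at (5.1, 3.6) in frame 1 and (2.0, 0.9) in frame 2.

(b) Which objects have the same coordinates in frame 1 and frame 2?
the red hexagon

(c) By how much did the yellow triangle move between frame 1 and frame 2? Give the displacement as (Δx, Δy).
(-1.4, -0.9)

The yellow triangle was at (3.0, 5.5) in frame 1 and (1.6, 4.6) in frame 2.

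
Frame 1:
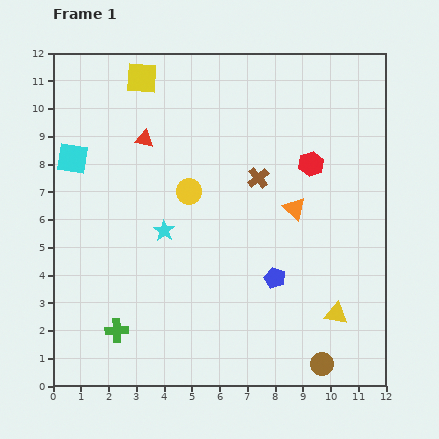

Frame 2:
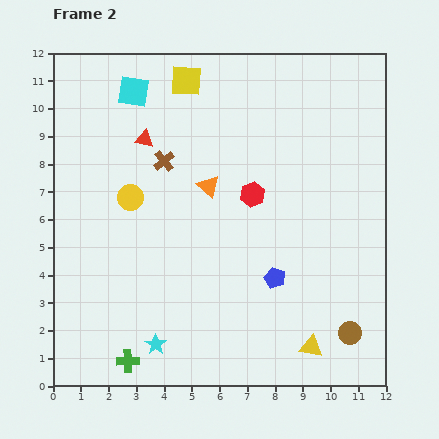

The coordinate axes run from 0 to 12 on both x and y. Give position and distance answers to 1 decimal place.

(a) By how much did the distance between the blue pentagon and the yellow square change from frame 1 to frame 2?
-0.9

Distance in frame 1: 8.7. Distance in frame 2: 7.8.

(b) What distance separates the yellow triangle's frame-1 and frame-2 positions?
1.5

The yellow triangle moved from (10.2, 2.6) to (9.3, 1.4), a distance of √(0.9² + 1.2²) ≈ 1.5.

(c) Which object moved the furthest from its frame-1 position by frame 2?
the cyan star

(moved 4.1; next 3.5)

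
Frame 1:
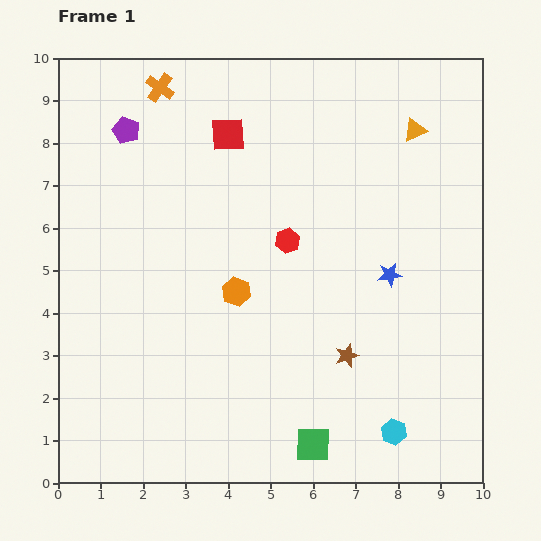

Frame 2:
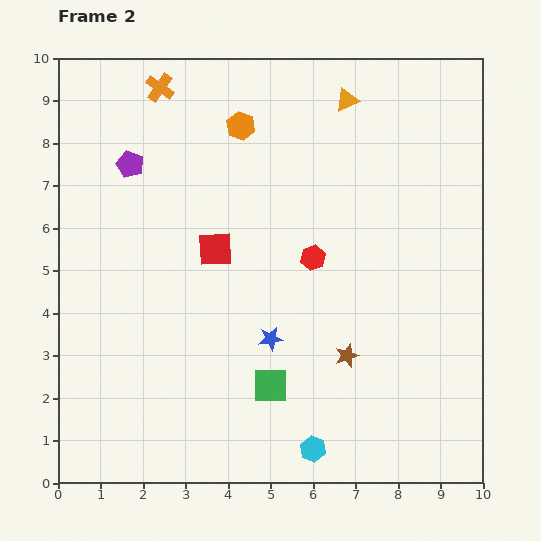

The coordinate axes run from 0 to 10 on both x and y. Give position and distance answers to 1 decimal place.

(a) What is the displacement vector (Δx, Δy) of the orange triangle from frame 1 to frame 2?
(-1.6, 0.7)

The orange triangle was at (8.4, 8.3) in frame 1 and (6.8, 9.0) in frame 2.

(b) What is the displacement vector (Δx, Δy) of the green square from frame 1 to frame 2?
(-1.0, 1.4)

The green square was at (6.0, 0.9) in frame 1 and (5.0, 2.3) in frame 2.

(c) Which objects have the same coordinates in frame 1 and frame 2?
the brown star, the orange cross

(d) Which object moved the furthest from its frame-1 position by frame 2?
the orange hexagon

(moved 3.9; next 3.2)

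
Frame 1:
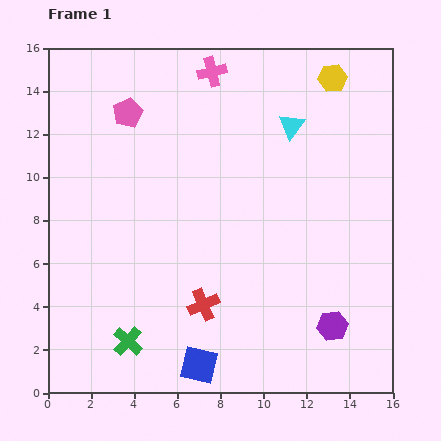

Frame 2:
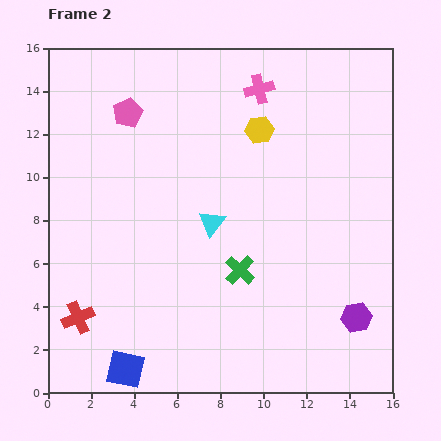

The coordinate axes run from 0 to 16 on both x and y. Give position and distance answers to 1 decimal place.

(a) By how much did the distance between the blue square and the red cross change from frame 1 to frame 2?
+0.5

Distance in frame 1: 2.8. Distance in frame 2: 3.3.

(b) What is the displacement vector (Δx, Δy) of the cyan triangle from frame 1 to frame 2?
(-3.7, -4.5)

The cyan triangle was at (11.3, 12.4) in frame 1 and (7.6, 7.9) in frame 2.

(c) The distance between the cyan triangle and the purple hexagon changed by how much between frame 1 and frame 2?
-1.5

Distance in frame 1: 9.5. Distance in frame 2: 8.0.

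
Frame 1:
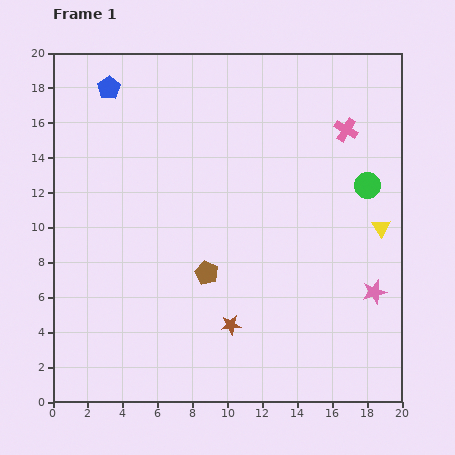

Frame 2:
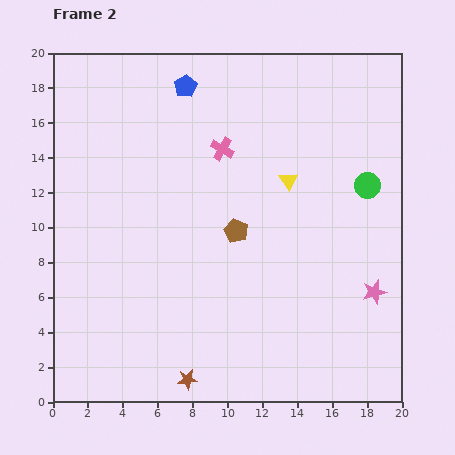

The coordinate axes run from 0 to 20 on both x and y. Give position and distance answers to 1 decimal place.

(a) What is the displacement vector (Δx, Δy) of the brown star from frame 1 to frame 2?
(-2.5, -3.1)

The brown star was at (10.2, 4.4) in frame 1 and (7.7, 1.3) in frame 2.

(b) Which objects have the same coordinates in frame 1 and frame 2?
the pink star, the green circle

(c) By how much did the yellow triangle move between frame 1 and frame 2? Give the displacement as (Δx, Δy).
(-5.3, 2.7)

The yellow triangle was at (18.8, 10.0) in frame 1 and (13.5, 12.7) in frame 2.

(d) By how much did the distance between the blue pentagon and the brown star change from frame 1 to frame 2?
+1.5

Distance in frame 1: 15.3. Distance in frame 2: 16.8.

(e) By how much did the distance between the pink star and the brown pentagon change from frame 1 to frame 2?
-1.1

Distance in frame 1: 9.7. Distance in frame 2: 8.6.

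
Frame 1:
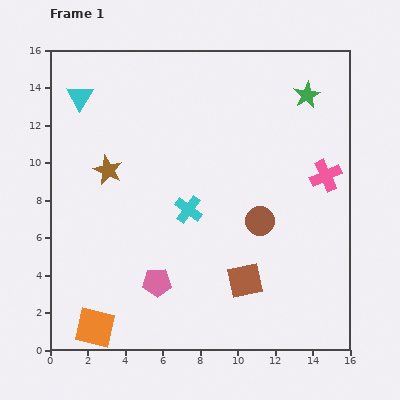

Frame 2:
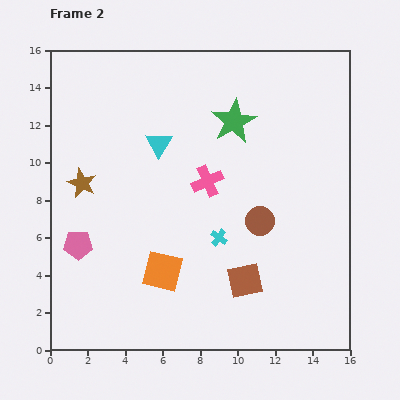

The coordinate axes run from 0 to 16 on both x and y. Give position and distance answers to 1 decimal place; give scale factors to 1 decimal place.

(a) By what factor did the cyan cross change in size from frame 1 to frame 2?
0.6×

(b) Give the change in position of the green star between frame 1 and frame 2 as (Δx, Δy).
(-3.9, -1.4)

The green star was at (13.7, 13.6) in frame 1 and (9.8, 12.2) in frame 2.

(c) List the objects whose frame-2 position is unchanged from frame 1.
the brown circle, the brown square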